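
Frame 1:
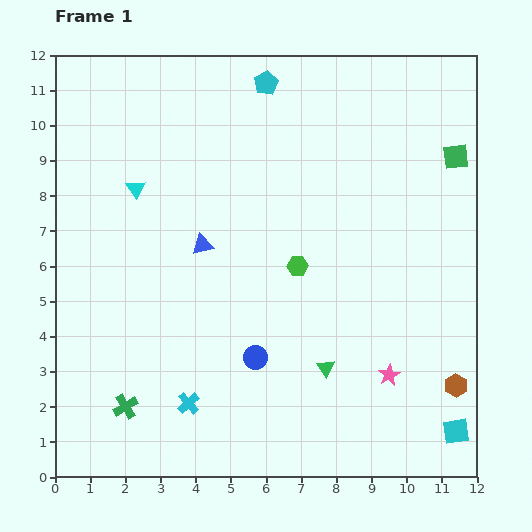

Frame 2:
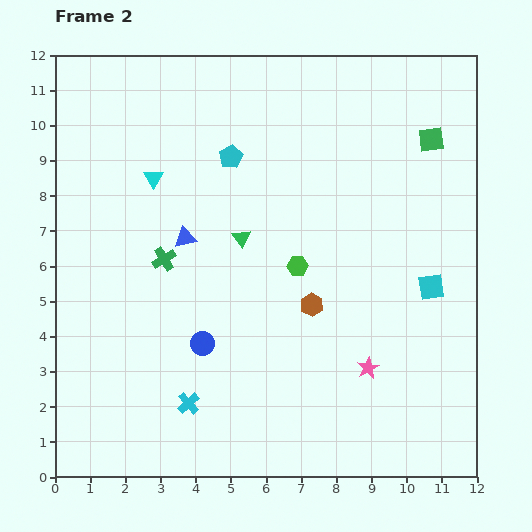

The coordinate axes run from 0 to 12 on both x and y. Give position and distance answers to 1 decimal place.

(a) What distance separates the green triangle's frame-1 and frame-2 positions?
4.4

The green triangle moved from (7.7, 3.1) to (5.3, 6.8), a distance of √(2.4² + 3.7²) ≈ 4.4.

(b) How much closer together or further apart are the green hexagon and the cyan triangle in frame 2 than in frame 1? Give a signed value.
-0.3

Distance in frame 1: 5.1. Distance in frame 2: 4.8.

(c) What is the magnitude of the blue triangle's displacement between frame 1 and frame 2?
0.5

The blue triangle moved from (4.2, 6.6) to (3.7, 6.8), a distance of √(0.5² + 0.2²) ≈ 0.5.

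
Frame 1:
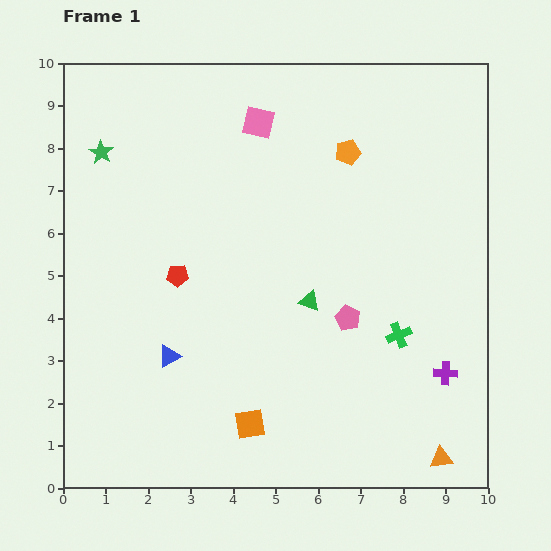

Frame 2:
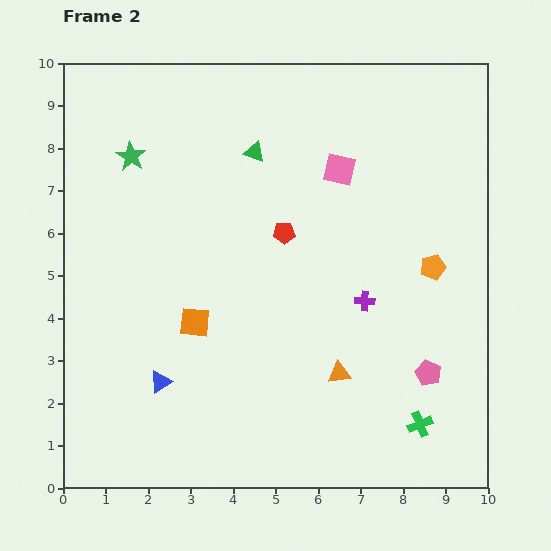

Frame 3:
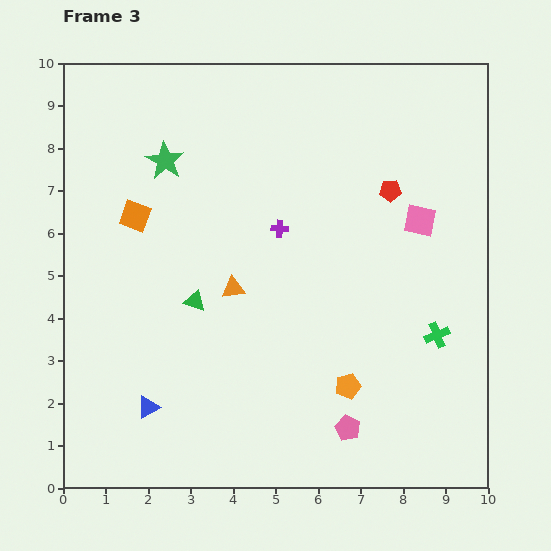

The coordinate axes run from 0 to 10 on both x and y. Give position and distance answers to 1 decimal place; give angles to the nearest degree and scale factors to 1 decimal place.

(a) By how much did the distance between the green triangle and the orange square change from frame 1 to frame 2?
+1.0

Distance in frame 1: 3.2. Distance in frame 2: 4.2.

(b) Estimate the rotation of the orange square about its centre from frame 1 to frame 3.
30° clockwise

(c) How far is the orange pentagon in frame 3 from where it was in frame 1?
5.5

The orange pentagon moved from (6.7, 7.9) to (6.7, 2.4), a distance of √(0.0² + 5.5²) ≈ 5.5.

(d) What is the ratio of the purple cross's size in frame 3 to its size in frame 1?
0.7×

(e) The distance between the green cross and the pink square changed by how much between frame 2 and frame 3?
-3.6

Distance in frame 2: 6.3. Distance in frame 3: 2.7.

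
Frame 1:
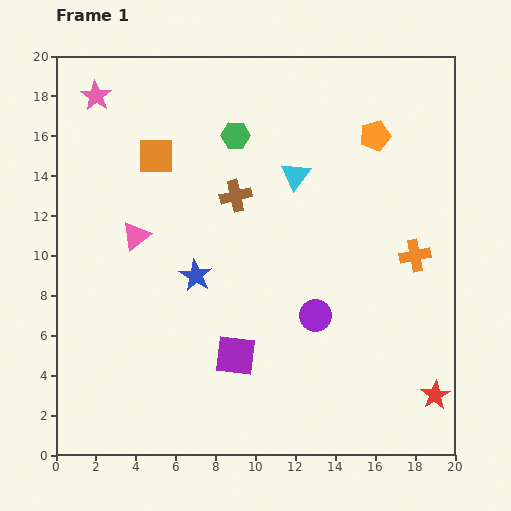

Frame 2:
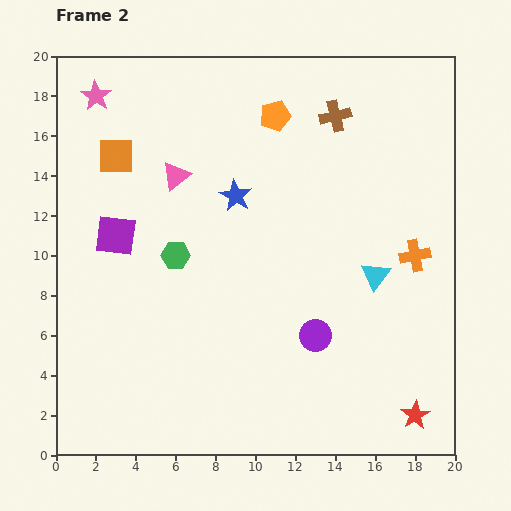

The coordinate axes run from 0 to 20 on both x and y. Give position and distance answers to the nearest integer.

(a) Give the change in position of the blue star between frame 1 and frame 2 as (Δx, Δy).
(2, 4)

The blue star was at (7, 9) in frame 1 and (9, 13) in frame 2.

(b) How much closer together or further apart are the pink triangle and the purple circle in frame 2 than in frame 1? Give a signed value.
+1

Distance in frame 1: 10. Distance in frame 2: 11.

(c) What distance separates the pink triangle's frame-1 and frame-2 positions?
4

The pink triangle moved from (4, 11) to (6, 14), a distance of √(2² + 3²) ≈ 4.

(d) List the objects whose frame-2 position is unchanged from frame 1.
the orange cross, the pink star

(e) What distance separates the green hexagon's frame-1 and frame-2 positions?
7

The green hexagon moved from (9, 16) to (6, 10), a distance of √(3² + 6²) ≈ 7.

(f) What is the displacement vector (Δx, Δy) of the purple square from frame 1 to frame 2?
(-6, 6)

The purple square was at (9, 5) in frame 1 and (3, 11) in frame 2.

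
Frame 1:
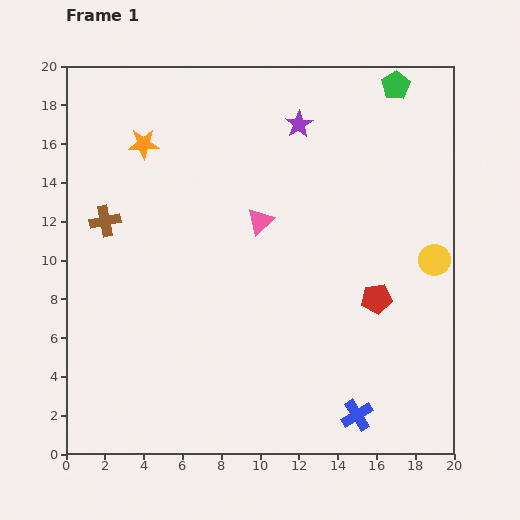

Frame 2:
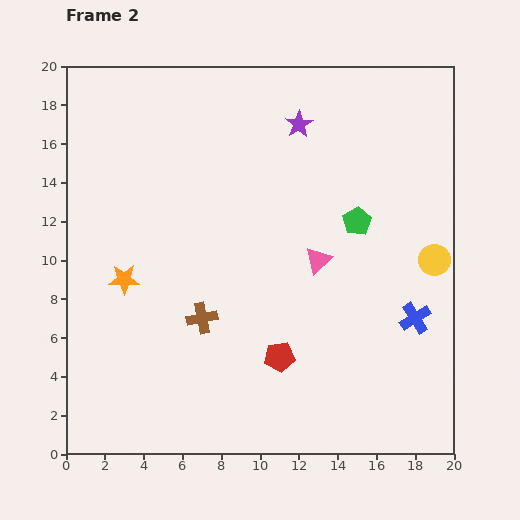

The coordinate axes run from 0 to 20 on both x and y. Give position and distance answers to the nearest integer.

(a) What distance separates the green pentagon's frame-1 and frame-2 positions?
7

The green pentagon moved from (17, 19) to (15, 12), a distance of √(2² + 7²) ≈ 7.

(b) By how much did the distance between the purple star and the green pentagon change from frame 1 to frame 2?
+1

Distance in frame 1: 5. Distance in frame 2: 6.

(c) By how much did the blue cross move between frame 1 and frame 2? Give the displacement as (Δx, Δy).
(3, 5)

The blue cross was at (15, 2) in frame 1 and (18, 7) in frame 2.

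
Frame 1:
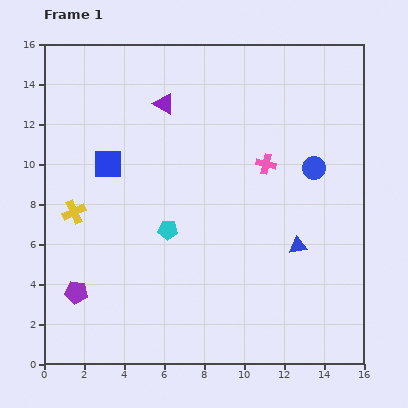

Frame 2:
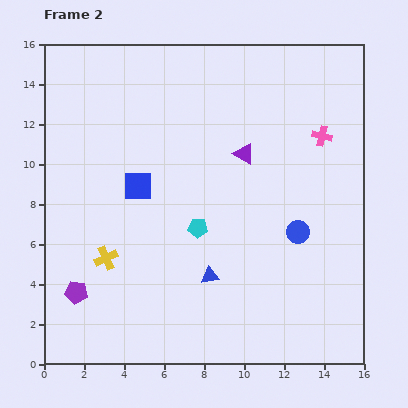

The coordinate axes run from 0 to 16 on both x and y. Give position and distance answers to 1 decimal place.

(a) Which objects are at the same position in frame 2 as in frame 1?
the purple pentagon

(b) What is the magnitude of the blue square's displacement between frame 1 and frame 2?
1.9

The blue square moved from (3.2, 10.0) to (4.7, 8.9), a distance of √(1.5² + 1.1²) ≈ 1.9.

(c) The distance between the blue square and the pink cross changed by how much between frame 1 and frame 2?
+1.6

Distance in frame 1: 7.9. Distance in frame 2: 9.5.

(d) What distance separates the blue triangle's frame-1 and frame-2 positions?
4.6

The blue triangle moved from (12.7, 5.9) to (8.3, 4.4), a distance of √(4.4² + 1.5²) ≈ 4.6.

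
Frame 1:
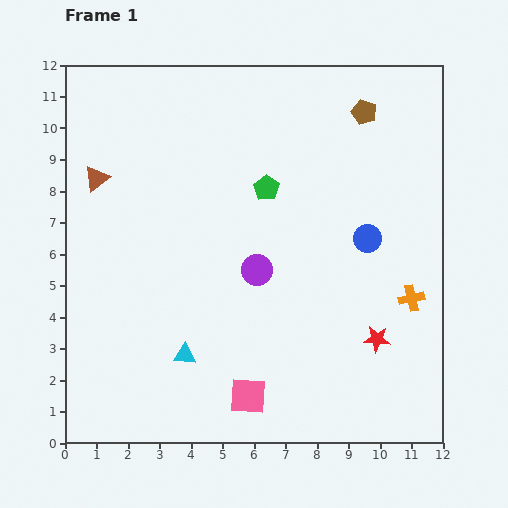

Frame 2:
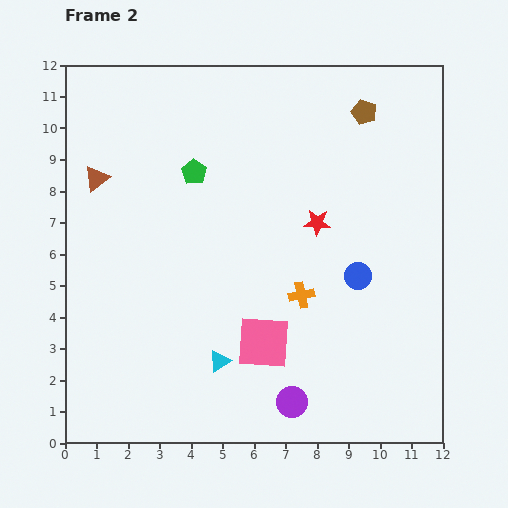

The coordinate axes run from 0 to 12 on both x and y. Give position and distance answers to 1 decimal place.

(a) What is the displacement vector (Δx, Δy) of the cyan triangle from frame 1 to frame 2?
(1.1, -0.2)

The cyan triangle was at (3.8, 2.8) in frame 1 and (4.9, 2.6) in frame 2.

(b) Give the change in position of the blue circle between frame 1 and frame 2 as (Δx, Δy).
(-0.3, -1.2)

The blue circle was at (9.6, 6.5) in frame 1 and (9.3, 5.3) in frame 2.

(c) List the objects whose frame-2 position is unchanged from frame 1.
the brown pentagon, the brown triangle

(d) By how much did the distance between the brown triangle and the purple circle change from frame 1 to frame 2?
+3.5

Distance in frame 1: 5.9. Distance in frame 2: 9.4.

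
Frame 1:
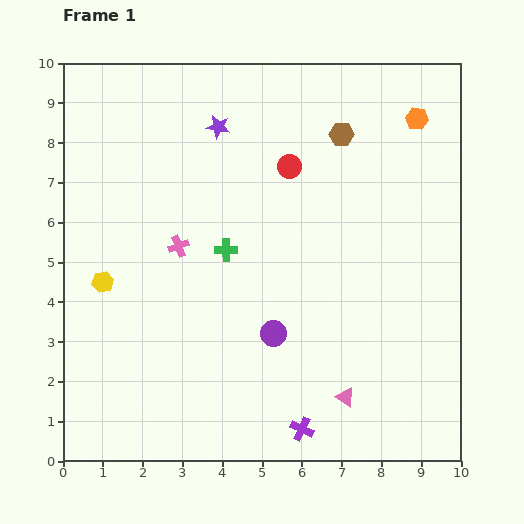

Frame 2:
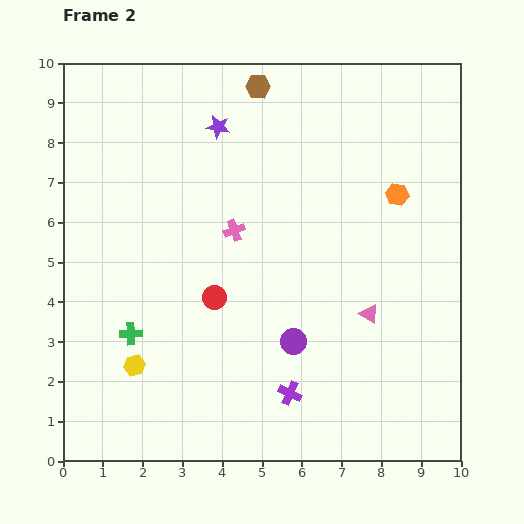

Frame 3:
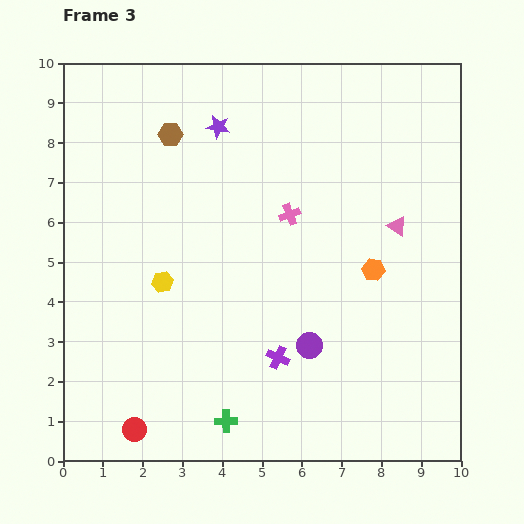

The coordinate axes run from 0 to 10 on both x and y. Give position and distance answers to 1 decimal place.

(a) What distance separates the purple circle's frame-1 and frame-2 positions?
0.5

The purple circle moved from (5.3, 3.2) to (5.8, 3.0), a distance of √(0.5² + 0.2²) ≈ 0.5.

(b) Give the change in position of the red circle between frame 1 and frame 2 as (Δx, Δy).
(-1.9, -3.3)

The red circle was at (5.7, 7.4) in frame 1 and (3.8, 4.1) in frame 2.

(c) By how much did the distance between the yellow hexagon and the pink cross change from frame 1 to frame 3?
+1.5

Distance in frame 1: 2.1. Distance in frame 3: 3.6.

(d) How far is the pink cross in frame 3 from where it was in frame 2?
1.5

The pink cross moved from (4.3, 5.8) to (5.7, 6.2), a distance of √(1.4² + 0.4²) ≈ 1.5.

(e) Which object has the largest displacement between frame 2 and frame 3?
the red circle

(moved 3.9; next 3.3)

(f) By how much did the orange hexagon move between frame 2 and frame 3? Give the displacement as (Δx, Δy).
(-0.6, -1.9)

The orange hexagon was at (8.4, 6.7) in frame 2 and (7.8, 4.8) in frame 3.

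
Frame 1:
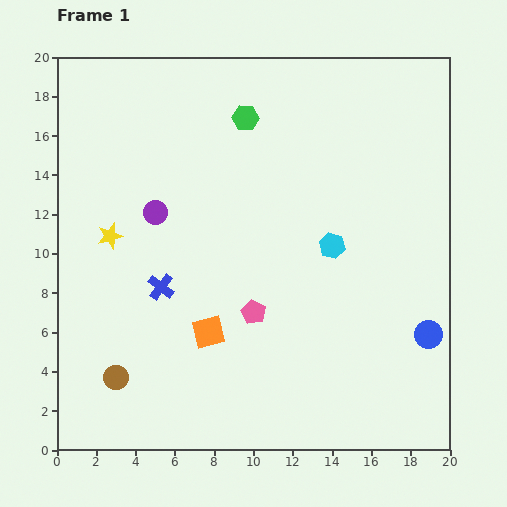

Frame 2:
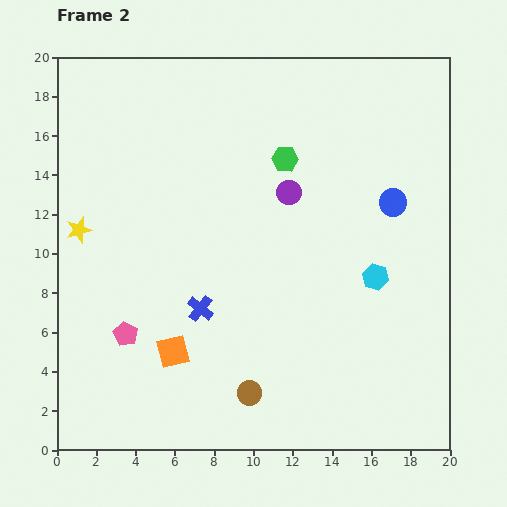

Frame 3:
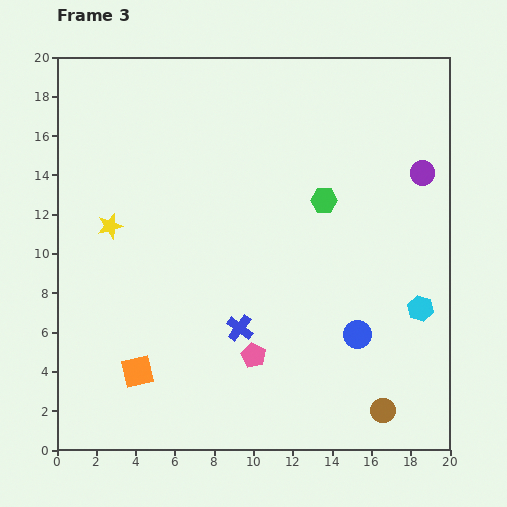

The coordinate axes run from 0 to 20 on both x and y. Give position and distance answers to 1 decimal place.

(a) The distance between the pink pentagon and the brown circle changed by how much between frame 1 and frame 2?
-0.7

Distance in frame 1: 7.7. Distance in frame 2: 7.0.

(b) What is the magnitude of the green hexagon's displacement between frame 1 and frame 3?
5.8

The green hexagon moved from (9.6, 16.9) to (13.6, 12.7), a distance of √(4.0² + 4.2²) ≈ 5.8.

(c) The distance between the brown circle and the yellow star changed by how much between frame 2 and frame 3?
+4.8

Distance in frame 2: 12.0. Distance in frame 3: 16.8.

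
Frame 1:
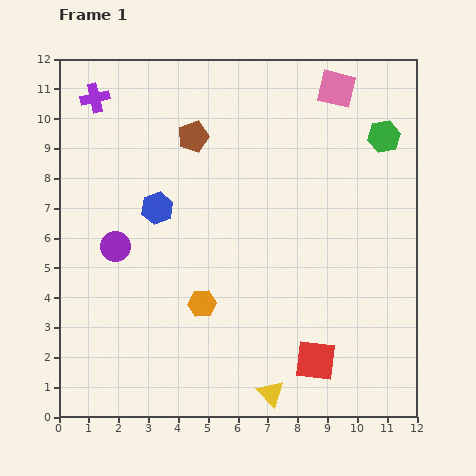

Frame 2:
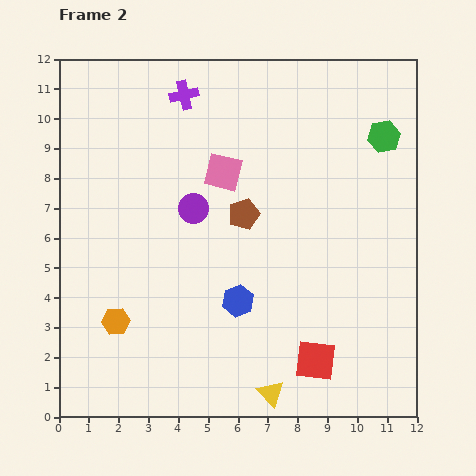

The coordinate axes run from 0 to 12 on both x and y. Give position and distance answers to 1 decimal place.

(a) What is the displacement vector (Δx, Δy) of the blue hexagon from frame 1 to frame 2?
(2.7, -3.1)

The blue hexagon was at (3.3, 7.0) in frame 1 and (6.0, 3.9) in frame 2.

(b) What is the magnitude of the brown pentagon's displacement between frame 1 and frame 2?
3.1

The brown pentagon moved from (4.5, 9.4) to (6.2, 6.8), a distance of √(1.7² + 2.6²) ≈ 3.1.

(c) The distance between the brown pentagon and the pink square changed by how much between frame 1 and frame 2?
-3.5

Distance in frame 1: 5.1. Distance in frame 2: 1.6.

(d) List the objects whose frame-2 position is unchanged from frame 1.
the yellow triangle, the green hexagon, the red square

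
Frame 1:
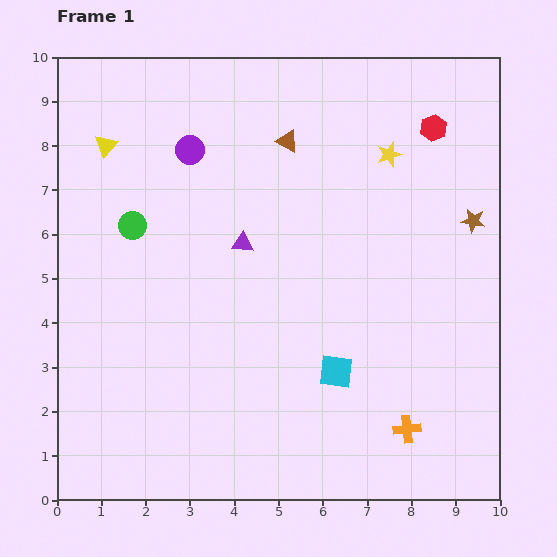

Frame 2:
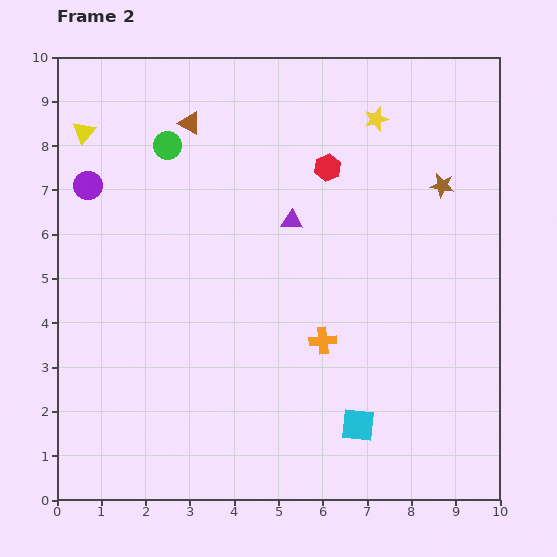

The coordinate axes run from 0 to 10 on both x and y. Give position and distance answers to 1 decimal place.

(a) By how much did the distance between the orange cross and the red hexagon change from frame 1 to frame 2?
-2.9

Distance in frame 1: 6.8. Distance in frame 2: 3.9.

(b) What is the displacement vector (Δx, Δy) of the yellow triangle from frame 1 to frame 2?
(-0.5, 0.3)

The yellow triangle was at (1.1, 8.0) in frame 1 and (0.6, 8.3) in frame 2.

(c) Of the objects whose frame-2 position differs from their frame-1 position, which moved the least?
the yellow triangle

(moved 0.6)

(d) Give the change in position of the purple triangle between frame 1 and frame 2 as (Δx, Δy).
(1.1, 0.5)

The purple triangle was at (4.2, 5.8) in frame 1 and (5.3, 6.3) in frame 2.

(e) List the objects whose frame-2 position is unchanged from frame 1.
none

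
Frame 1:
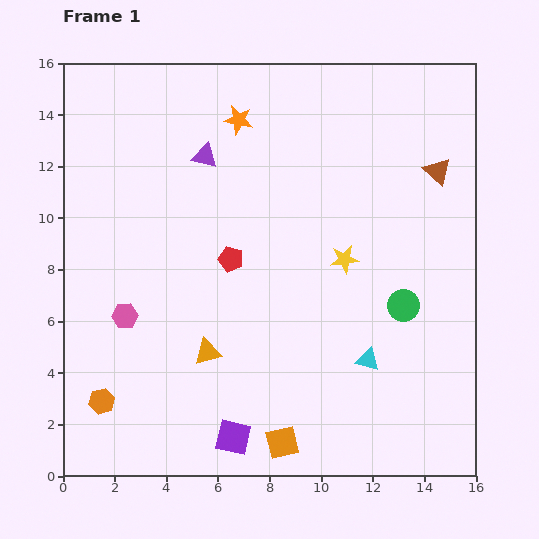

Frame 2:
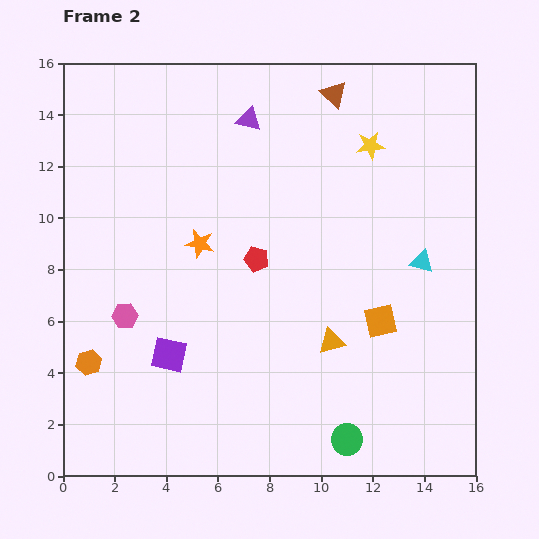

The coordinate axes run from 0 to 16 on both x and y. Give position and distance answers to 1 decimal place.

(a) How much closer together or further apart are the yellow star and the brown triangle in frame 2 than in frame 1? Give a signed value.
-2.6

Distance in frame 1: 5.0. Distance in frame 2: 2.4.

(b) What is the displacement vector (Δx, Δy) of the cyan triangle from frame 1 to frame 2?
(2.1, 3.8)

The cyan triangle was at (11.8, 4.5) in frame 1 and (13.9, 8.3) in frame 2.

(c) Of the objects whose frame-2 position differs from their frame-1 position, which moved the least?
the red pentagon

(moved 1.0)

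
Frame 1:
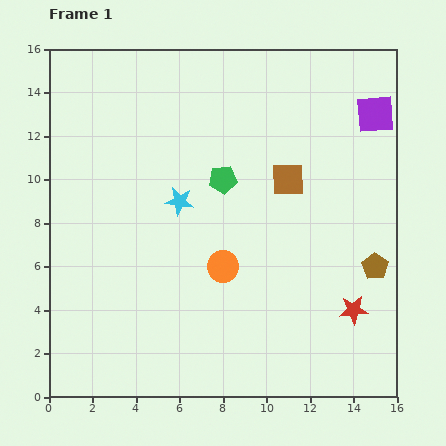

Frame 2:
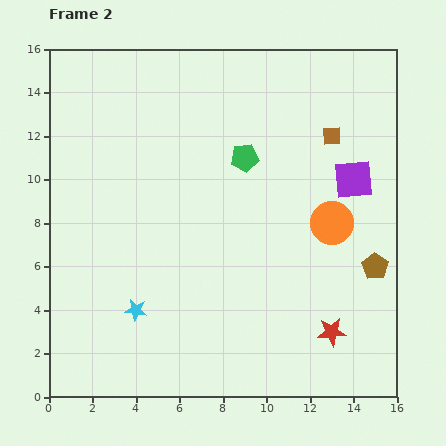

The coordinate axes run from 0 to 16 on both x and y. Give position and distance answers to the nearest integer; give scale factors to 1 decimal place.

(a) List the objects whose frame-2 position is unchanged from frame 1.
the brown pentagon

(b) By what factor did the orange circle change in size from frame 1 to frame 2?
1.4×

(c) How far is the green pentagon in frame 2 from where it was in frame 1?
1

The green pentagon moved from (8, 10) to (9, 11), a distance of √(1² + 1²) ≈ 1.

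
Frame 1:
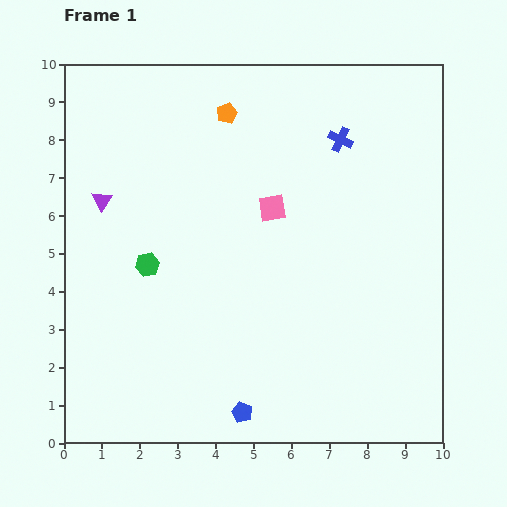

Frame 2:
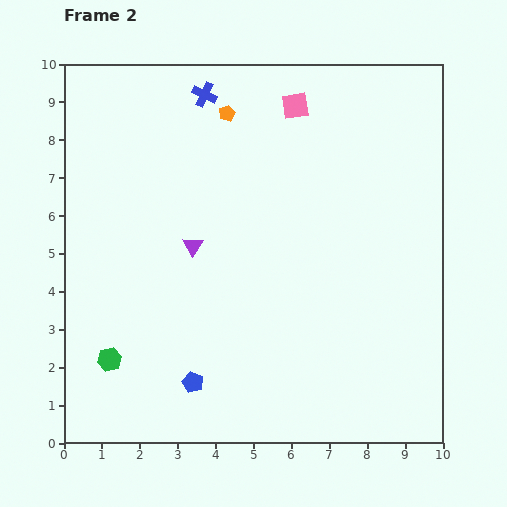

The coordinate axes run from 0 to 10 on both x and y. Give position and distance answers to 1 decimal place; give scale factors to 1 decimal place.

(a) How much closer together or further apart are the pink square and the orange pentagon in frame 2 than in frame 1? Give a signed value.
-1.0

Distance in frame 1: 2.8. Distance in frame 2: 1.8.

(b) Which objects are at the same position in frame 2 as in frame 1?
the orange pentagon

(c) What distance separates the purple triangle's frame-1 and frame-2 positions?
2.7

The purple triangle moved from (1.0, 6.4) to (3.4, 5.2), a distance of √(2.4² + 1.2²) ≈ 2.7.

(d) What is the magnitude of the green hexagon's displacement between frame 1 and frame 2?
2.7

The green hexagon moved from (2.2, 4.7) to (1.2, 2.2), a distance of √(1.0² + 2.5²) ≈ 2.7.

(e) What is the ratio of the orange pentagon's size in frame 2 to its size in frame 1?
0.8×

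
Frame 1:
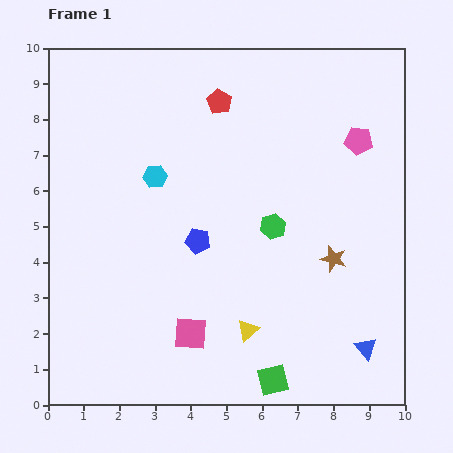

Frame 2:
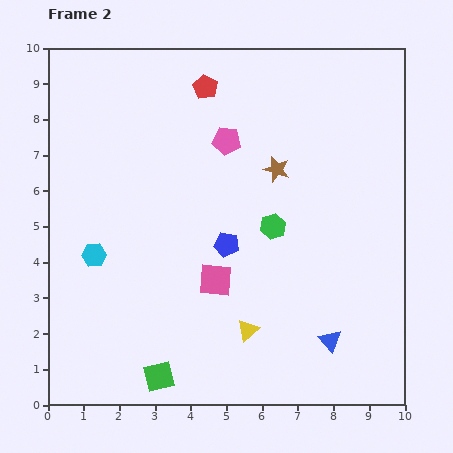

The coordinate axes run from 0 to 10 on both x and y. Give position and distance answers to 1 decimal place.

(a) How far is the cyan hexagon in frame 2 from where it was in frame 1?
2.8

The cyan hexagon moved from (3.0, 6.4) to (1.3, 4.2), a distance of √(1.7² + 2.2²) ≈ 2.8.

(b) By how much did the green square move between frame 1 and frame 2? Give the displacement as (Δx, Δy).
(-3.2, 0.1)

The green square was at (6.3, 0.7) in frame 1 and (3.1, 0.8) in frame 2.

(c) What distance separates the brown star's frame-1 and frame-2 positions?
3.0

The brown star moved from (8.0, 4.1) to (6.4, 6.6), a distance of √(1.6² + 2.5²) ≈ 3.0.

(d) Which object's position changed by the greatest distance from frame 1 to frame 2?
the pink pentagon

(moved 3.7; next 3.2)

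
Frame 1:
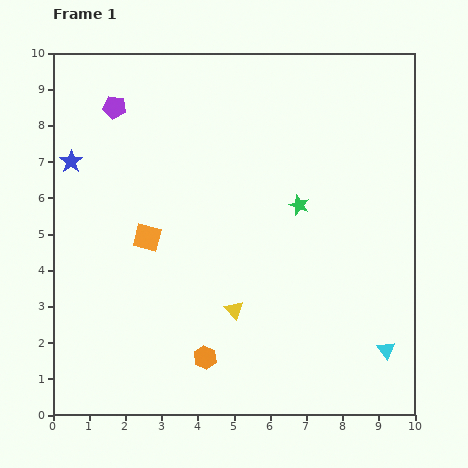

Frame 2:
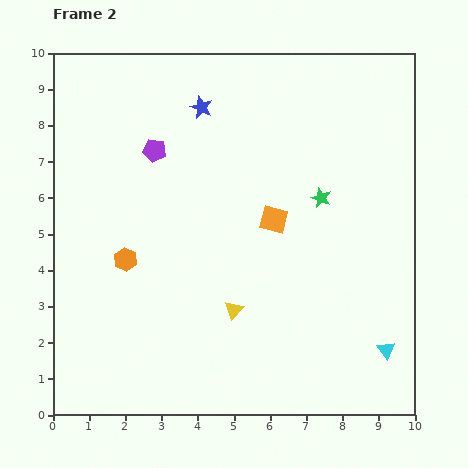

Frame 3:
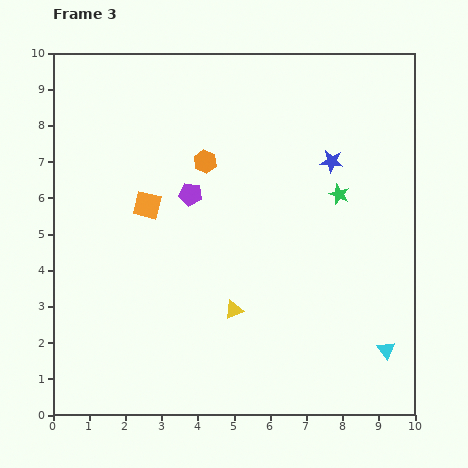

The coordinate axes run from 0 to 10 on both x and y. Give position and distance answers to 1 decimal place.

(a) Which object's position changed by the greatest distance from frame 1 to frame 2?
the blue star

(moved 3.9; next 3.5)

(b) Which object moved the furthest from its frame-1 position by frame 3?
the blue star

(moved 7.2; next 5.4)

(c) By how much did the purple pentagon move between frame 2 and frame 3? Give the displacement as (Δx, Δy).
(1.0, -1.2)

The purple pentagon was at (2.8, 7.3) in frame 2 and (3.8, 6.1) in frame 3.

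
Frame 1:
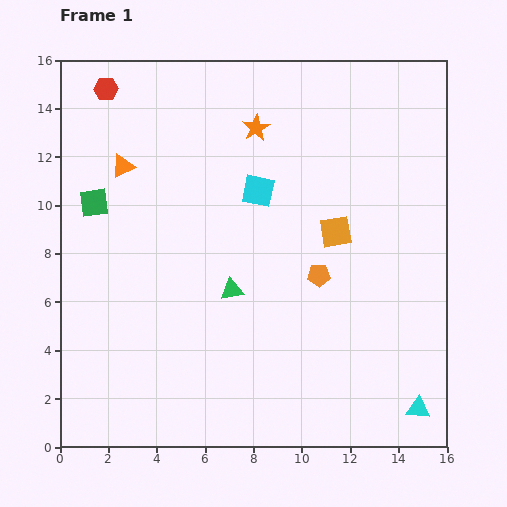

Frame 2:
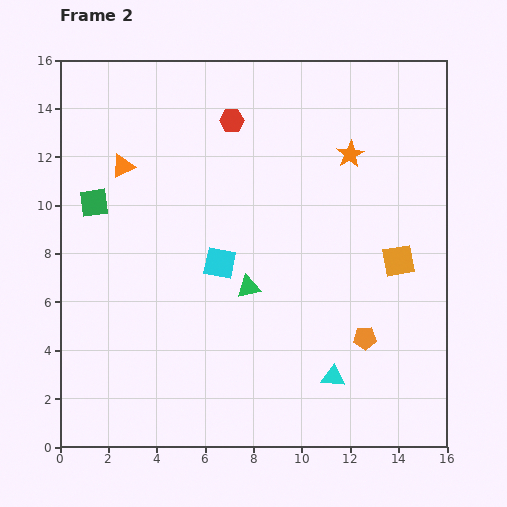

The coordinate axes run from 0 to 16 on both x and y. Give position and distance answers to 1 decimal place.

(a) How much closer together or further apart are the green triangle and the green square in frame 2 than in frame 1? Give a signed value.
+0.6

Distance in frame 1: 6.7. Distance in frame 2: 7.3.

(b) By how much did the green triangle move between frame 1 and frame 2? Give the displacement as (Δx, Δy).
(0.7, 0.1)

The green triangle was at (7.1, 6.5) in frame 1 and (7.8, 6.6) in frame 2.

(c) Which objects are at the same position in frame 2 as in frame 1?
the green square, the orange triangle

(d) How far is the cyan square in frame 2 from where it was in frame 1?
3.4

The cyan square moved from (8.2, 10.6) to (6.6, 7.6), a distance of √(1.6² + 3.0²) ≈ 3.4.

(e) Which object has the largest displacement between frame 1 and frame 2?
the red hexagon

(moved 5.4; next 4.1)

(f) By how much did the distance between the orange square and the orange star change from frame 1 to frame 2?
-0.6

Distance in frame 1: 5.4. Distance in frame 2: 4.8.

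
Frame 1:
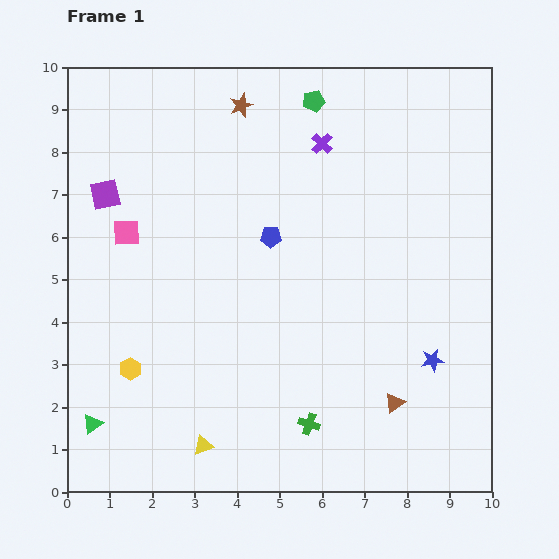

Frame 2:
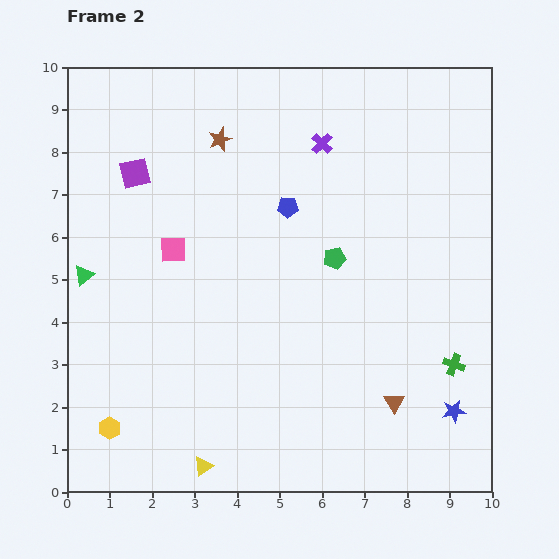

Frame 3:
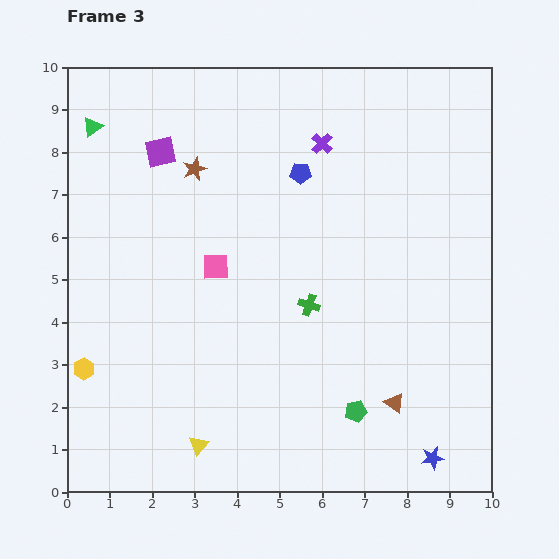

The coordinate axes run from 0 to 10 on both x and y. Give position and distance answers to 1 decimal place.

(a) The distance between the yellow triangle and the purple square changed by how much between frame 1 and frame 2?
+0.8

Distance in frame 1: 6.3. Distance in frame 2: 7.1.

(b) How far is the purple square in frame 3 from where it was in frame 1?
1.6

The purple square moved from (0.9, 7.0) to (2.2, 8.0), a distance of √(1.3² + 1.0²) ≈ 1.6.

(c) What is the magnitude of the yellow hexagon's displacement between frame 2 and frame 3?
1.5

The yellow hexagon moved from (1.0, 1.5) to (0.4, 2.9), a distance of √(0.6² + 1.4²) ≈ 1.5.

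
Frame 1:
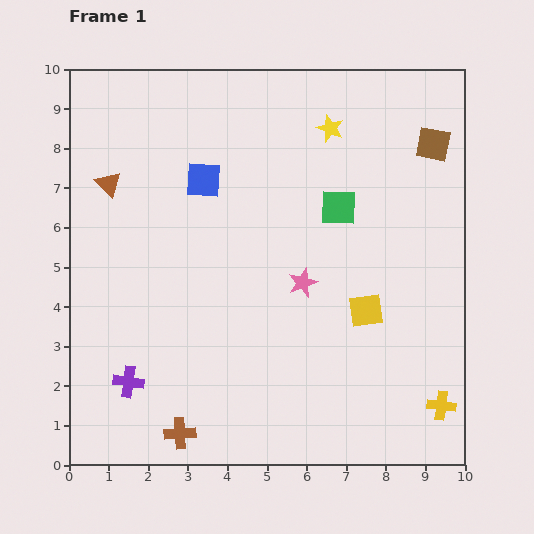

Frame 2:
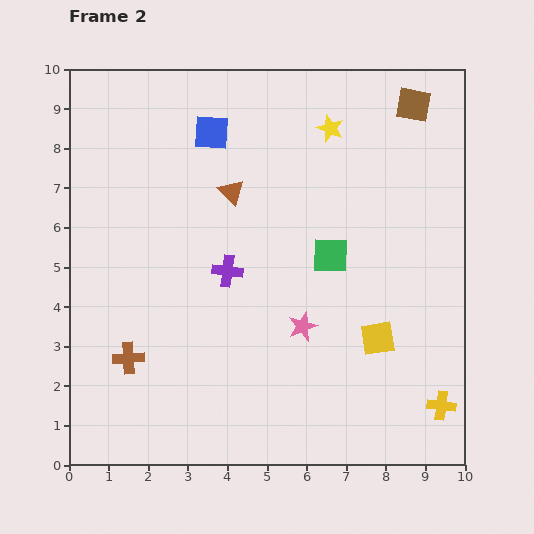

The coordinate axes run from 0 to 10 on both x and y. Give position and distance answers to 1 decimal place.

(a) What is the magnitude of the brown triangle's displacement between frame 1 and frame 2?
3.1

The brown triangle moved from (1.0, 7.1) to (4.1, 6.9), a distance of √(3.1² + 0.2²) ≈ 3.1.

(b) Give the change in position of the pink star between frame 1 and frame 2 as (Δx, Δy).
(0.0, -1.1)

The pink star was at (5.9, 4.6) in frame 1 and (5.9, 3.5) in frame 2.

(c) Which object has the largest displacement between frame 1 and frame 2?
the purple cross

(moved 3.8; next 3.1)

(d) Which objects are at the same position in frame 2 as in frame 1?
the yellow cross, the yellow star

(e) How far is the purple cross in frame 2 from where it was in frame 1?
3.8

The purple cross moved from (1.5, 2.1) to (4.0, 4.9), a distance of √(2.5² + 2.8²) ≈ 3.8.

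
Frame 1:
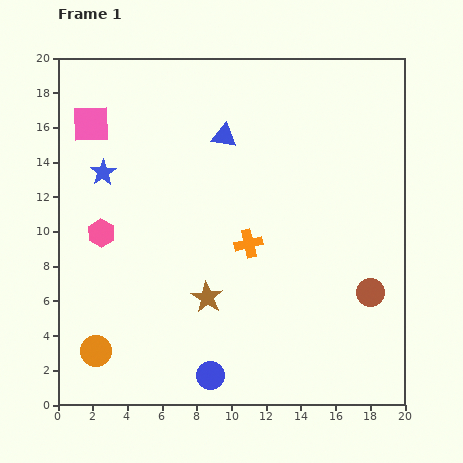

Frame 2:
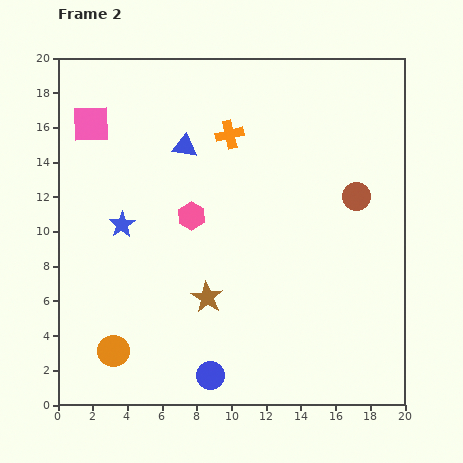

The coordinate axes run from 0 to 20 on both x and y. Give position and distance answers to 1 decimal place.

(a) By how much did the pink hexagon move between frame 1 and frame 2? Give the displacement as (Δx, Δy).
(5.2, 1.0)

The pink hexagon was at (2.5, 9.9) in frame 1 and (7.7, 10.9) in frame 2.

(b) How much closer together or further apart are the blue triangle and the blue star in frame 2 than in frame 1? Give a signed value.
-1.5

Distance in frame 1: 7.3. Distance in frame 2: 5.8.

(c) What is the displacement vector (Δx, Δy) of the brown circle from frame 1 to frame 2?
(-0.8, 5.5)

The brown circle was at (18.0, 6.5) in frame 1 and (17.2, 12.0) in frame 2.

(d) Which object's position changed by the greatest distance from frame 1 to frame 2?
the orange cross

(moved 6.4; next 5.6)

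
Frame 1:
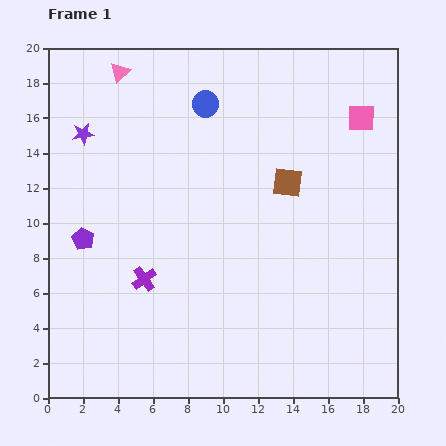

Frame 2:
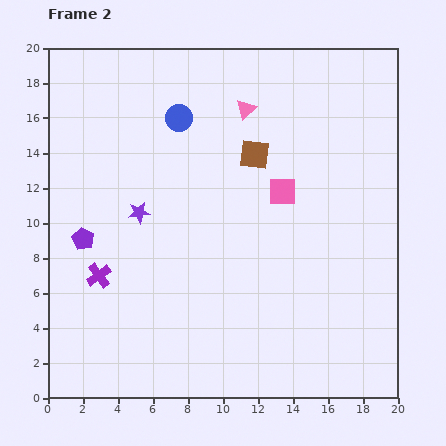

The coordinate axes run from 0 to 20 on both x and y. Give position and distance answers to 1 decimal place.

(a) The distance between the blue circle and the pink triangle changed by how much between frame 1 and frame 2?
-1.4

Distance in frame 1: 5.2. Distance in frame 2: 3.8.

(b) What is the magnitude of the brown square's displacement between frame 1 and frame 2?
2.5

The brown square moved from (13.7, 12.3) to (11.8, 13.9), a distance of √(1.9² + 1.6²) ≈ 2.5.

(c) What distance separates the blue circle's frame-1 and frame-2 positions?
1.7

The blue circle moved from (9.0, 16.8) to (7.5, 16.0), a distance of √(1.5² + 0.8²) ≈ 1.7.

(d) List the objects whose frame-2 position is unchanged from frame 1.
the purple pentagon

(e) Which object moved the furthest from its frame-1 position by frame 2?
the pink triangle

(moved 7.5; next 6.2)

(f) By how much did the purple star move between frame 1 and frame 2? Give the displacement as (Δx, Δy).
(3.2, -4.5)

The purple star was at (2.0, 15.1) in frame 1 and (5.2, 10.6) in frame 2.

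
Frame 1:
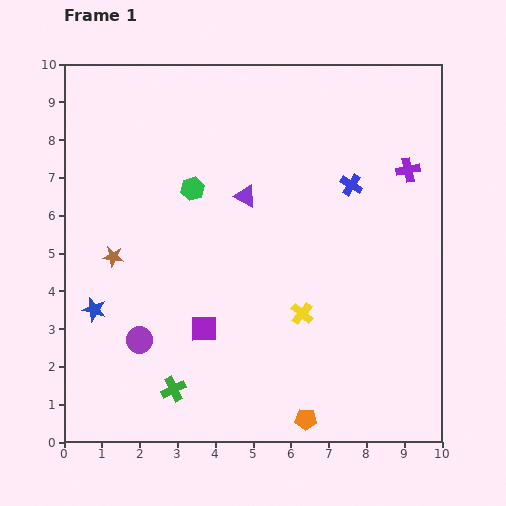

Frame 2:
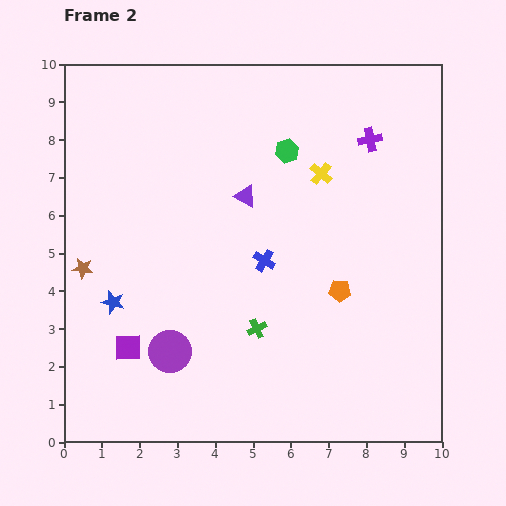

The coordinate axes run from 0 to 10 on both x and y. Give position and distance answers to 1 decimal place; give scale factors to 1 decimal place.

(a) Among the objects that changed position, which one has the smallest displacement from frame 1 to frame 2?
the blue star

(moved 0.5)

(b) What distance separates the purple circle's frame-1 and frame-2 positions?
0.9

The purple circle moved from (2.0, 2.7) to (2.8, 2.4), a distance of √(0.8² + 0.3²) ≈ 0.9.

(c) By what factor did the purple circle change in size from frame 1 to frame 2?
1.6×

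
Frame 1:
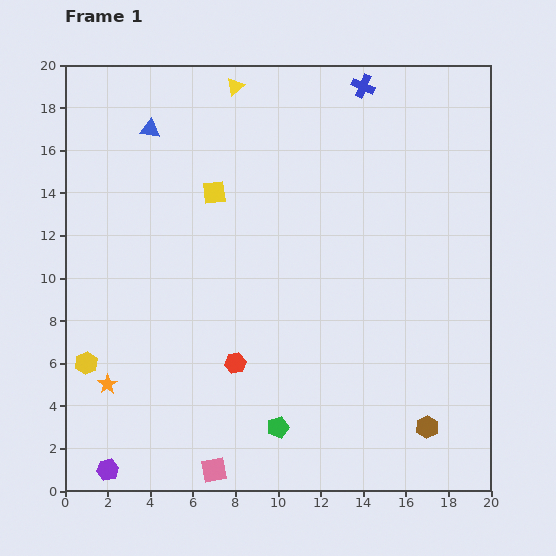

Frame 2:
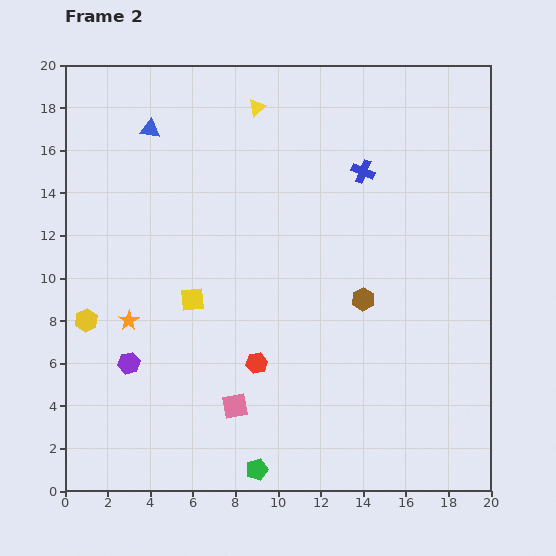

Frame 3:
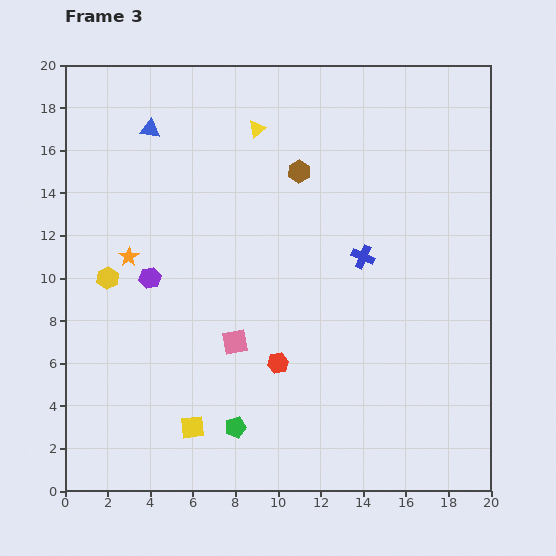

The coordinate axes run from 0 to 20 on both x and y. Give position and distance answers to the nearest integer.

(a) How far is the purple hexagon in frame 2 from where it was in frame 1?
5

The purple hexagon moved from (2, 1) to (3, 6), a distance of √(1² + 5²) ≈ 5.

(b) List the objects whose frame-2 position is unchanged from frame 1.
the blue triangle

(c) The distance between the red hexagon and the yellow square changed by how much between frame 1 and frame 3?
-3

Distance in frame 1: 8. Distance in frame 3: 5.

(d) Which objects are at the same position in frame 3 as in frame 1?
the blue triangle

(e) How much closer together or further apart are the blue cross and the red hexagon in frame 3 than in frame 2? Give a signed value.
-4

Distance in frame 2: 10. Distance in frame 3: 6.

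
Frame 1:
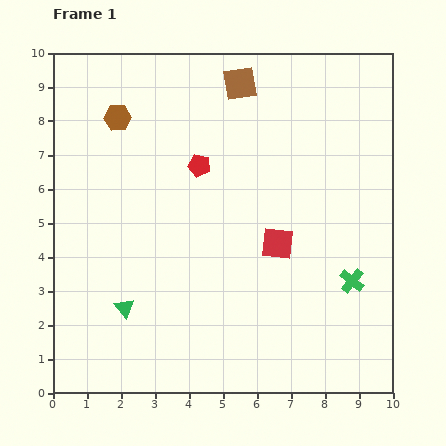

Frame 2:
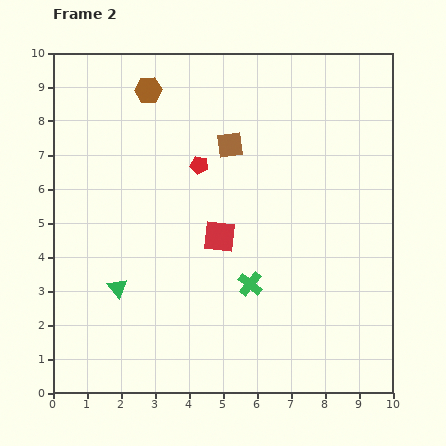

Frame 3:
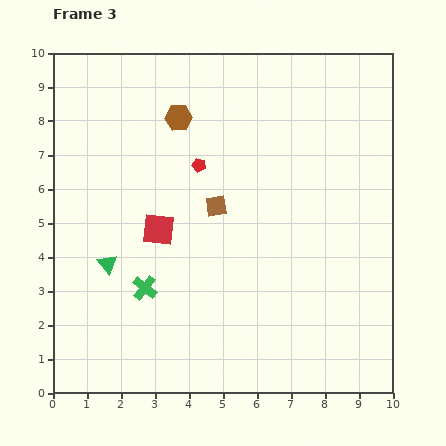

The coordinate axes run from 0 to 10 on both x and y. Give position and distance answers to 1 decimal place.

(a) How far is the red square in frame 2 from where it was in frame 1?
1.7

The red square moved from (6.6, 4.4) to (4.9, 4.6), a distance of √(1.7² + 0.2²) ≈ 1.7.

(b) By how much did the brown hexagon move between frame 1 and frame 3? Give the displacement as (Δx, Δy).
(1.8, 0.0)

The brown hexagon was at (1.9, 8.1) in frame 1 and (3.7, 8.1) in frame 3.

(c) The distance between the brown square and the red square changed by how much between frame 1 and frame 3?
-3.0

Distance in frame 1: 4.8. Distance in frame 3: 1.8.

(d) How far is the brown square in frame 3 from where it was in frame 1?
3.7

The brown square moved from (5.5, 9.1) to (4.8, 5.5), a distance of √(0.7² + 3.6²) ≈ 3.7.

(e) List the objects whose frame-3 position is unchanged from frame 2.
the red pentagon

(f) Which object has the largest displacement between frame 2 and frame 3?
the green cross

(moved 3.1; next 1.8)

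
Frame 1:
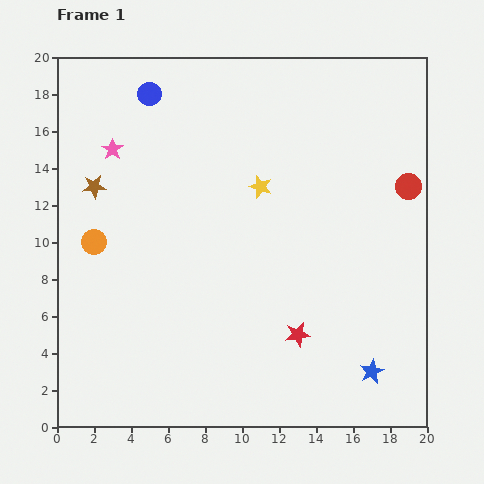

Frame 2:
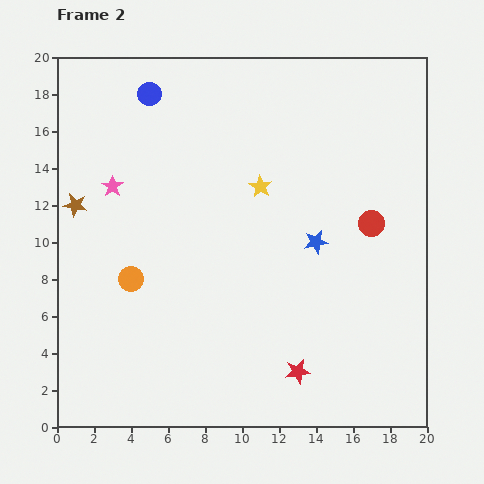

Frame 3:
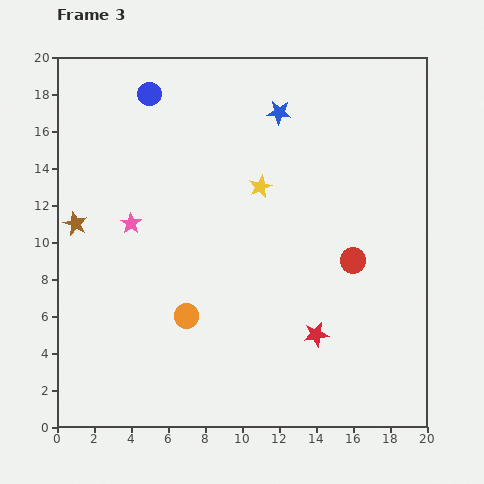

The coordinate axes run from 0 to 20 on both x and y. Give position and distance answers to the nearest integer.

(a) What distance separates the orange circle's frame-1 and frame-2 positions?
3

The orange circle moved from (2, 10) to (4, 8), a distance of √(2² + 2²) ≈ 3.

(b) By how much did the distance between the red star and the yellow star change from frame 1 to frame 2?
+2

Distance in frame 1: 8. Distance in frame 2: 10.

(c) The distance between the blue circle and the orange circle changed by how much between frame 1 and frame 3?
+3

Distance in frame 1: 9. Distance in frame 3: 12.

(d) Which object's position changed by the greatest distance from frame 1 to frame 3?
the blue star

(moved 15; next 6)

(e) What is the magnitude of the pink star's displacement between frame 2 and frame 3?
2

The pink star moved from (3, 13) to (4, 11), a distance of √(1² + 2²) ≈ 2.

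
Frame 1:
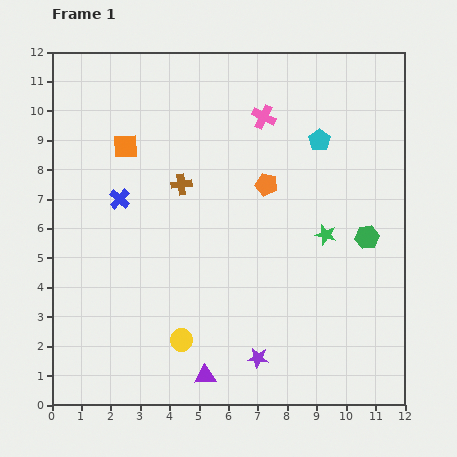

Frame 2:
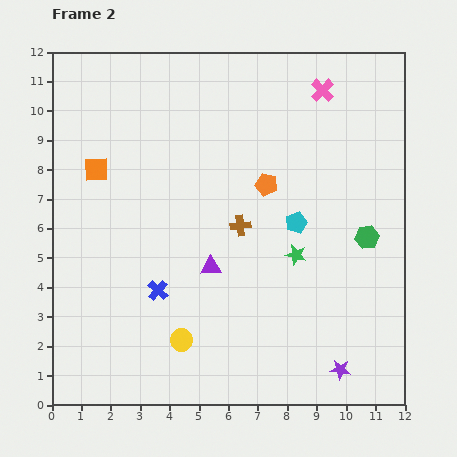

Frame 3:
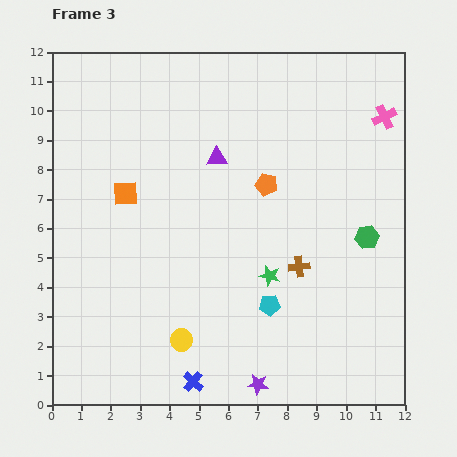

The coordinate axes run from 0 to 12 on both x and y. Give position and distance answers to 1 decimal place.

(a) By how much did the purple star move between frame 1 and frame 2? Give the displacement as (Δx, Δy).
(2.8, -0.4)

The purple star was at (7.0, 1.6) in frame 1 and (9.8, 1.2) in frame 2.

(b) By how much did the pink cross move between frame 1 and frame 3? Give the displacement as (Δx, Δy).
(4.1, 0.0)

The pink cross was at (7.2, 9.8) in frame 1 and (11.3, 9.8) in frame 3.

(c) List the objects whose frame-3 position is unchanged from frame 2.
the green hexagon, the yellow circle, the orange pentagon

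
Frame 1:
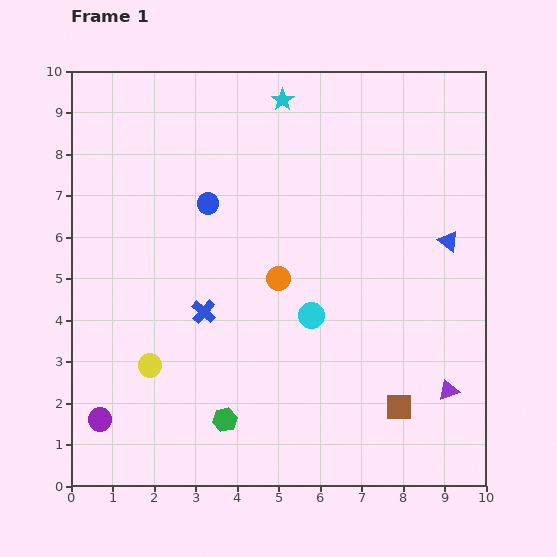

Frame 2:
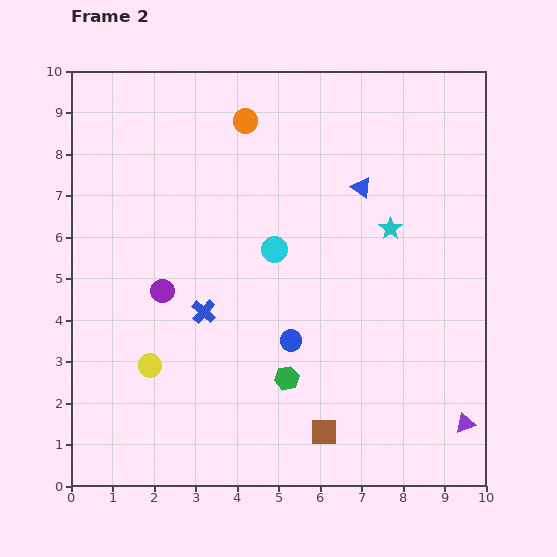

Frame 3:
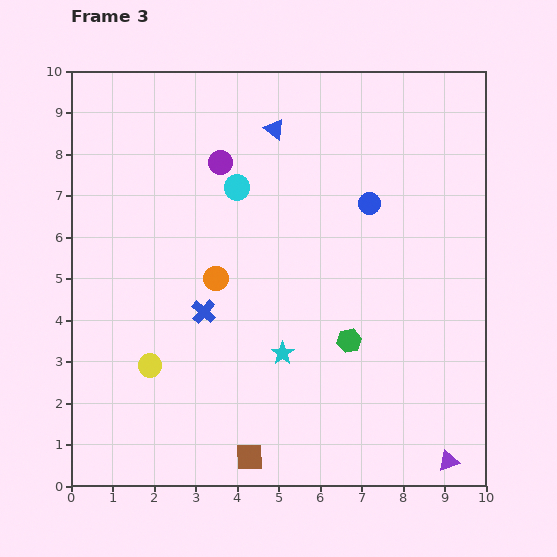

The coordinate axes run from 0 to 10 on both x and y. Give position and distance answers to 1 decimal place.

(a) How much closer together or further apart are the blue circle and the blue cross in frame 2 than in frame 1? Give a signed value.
-0.4

Distance in frame 1: 2.6. Distance in frame 2: 2.2.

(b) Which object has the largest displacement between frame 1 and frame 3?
the purple circle

(moved 6.8; next 6.1)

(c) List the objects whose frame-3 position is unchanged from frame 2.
the blue cross, the yellow circle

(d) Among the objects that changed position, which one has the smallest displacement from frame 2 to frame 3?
the purple triangle

(moved 1.0)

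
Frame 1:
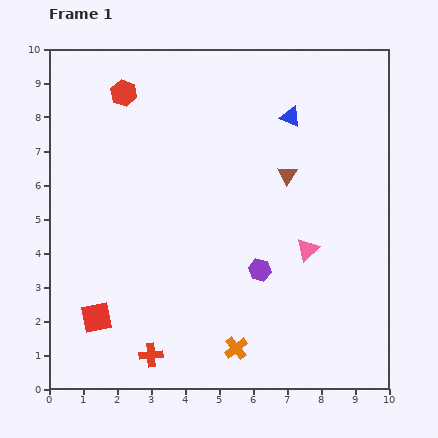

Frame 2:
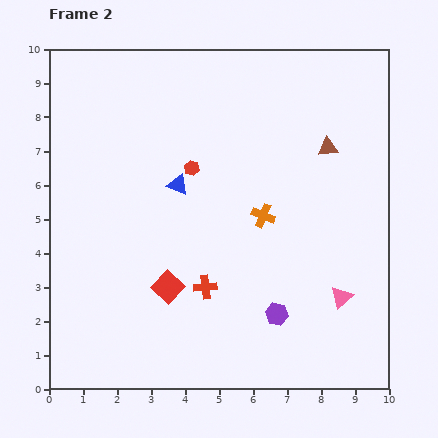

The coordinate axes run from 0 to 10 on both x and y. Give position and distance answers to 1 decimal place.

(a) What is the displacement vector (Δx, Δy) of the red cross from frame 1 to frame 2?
(1.6, 2.0)

The red cross was at (3.0, 1.0) in frame 1 and (4.6, 3.0) in frame 2.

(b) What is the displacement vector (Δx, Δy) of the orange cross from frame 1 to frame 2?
(0.8, 3.9)

The orange cross was at (5.5, 1.2) in frame 1 and (6.3, 5.1) in frame 2.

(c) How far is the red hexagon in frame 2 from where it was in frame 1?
3.0

The red hexagon moved from (2.2, 8.7) to (4.2, 6.5), a distance of √(2.0² + 2.2²) ≈ 3.0.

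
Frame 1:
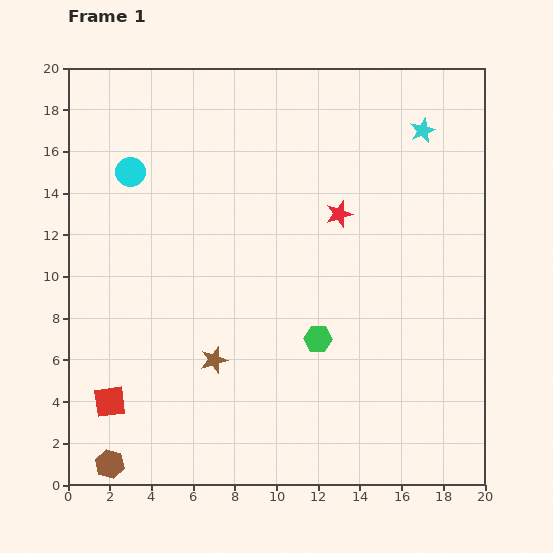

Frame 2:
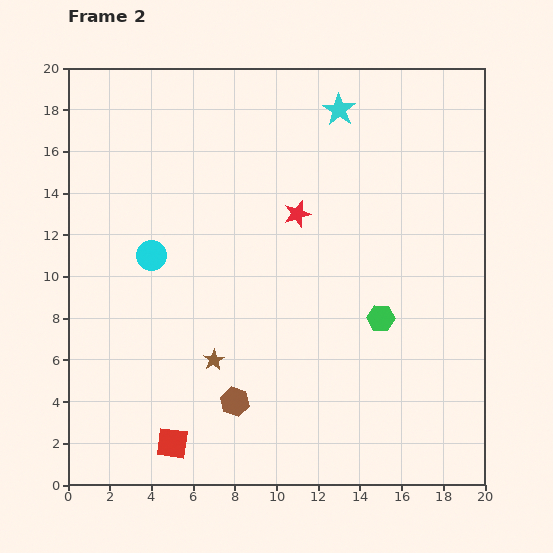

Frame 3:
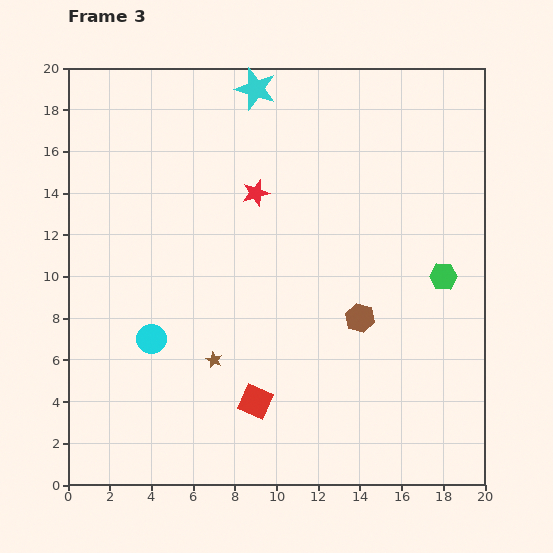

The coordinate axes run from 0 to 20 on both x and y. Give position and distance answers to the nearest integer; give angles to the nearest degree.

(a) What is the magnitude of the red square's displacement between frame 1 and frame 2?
4

The red square moved from (2, 4) to (5, 2), a distance of √(3² + 2²) ≈ 4.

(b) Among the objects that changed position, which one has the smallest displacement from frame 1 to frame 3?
the red star

(moved 4)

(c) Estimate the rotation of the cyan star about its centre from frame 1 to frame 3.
30° counter-clockwise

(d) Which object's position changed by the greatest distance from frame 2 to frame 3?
the brown hexagon

(moved 7; next 4)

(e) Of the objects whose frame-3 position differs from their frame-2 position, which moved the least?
the red star

(moved 2)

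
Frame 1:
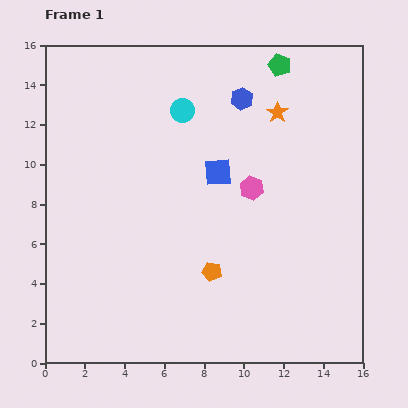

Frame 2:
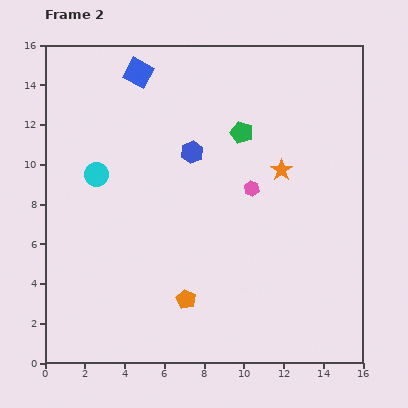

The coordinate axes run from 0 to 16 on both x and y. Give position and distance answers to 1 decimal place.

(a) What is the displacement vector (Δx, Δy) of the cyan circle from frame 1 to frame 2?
(-4.3, -3.2)

The cyan circle was at (6.9, 12.7) in frame 1 and (2.6, 9.5) in frame 2.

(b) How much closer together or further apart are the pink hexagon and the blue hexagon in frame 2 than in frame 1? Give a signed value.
-1.0

Distance in frame 1: 4.5. Distance in frame 2: 3.5.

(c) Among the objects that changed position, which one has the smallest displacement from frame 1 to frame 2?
the orange pentagon

(moved 1.9)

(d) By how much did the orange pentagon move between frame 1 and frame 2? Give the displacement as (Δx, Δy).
(-1.3, -1.4)

The orange pentagon was at (8.4, 4.6) in frame 1 and (7.1, 3.2) in frame 2.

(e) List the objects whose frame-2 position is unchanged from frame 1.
the pink hexagon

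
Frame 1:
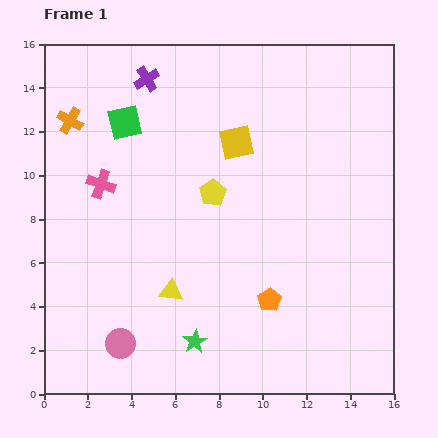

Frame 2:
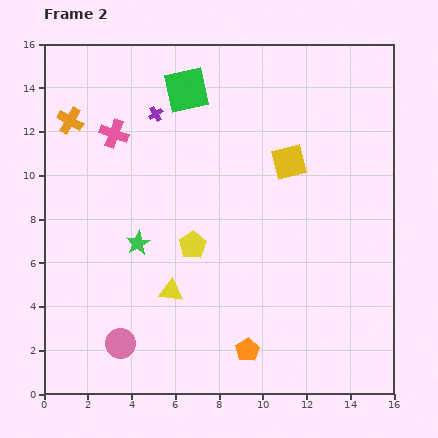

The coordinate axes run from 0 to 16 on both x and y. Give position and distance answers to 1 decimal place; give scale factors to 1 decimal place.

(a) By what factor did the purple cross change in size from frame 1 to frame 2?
0.6×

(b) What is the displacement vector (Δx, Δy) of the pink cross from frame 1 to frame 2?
(0.6, 2.3)

The pink cross was at (2.6, 9.6) in frame 1 and (3.2, 11.9) in frame 2.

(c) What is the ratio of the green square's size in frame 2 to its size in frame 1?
1.3×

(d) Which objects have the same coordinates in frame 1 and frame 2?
the orange cross, the yellow triangle, the pink circle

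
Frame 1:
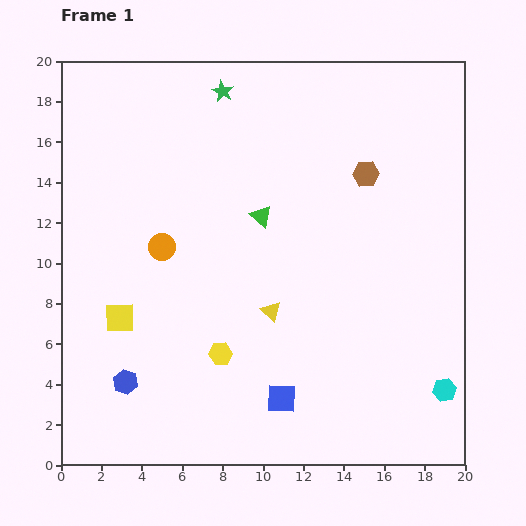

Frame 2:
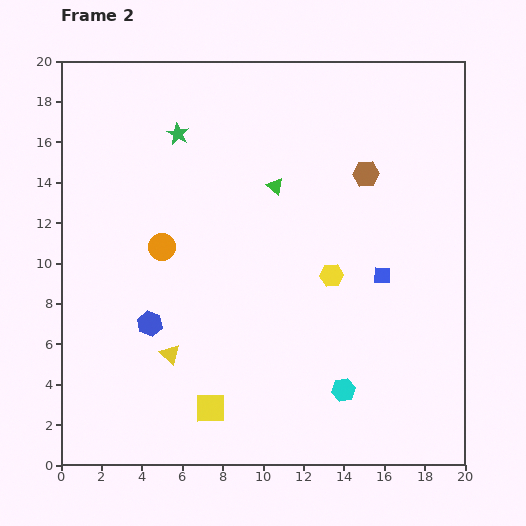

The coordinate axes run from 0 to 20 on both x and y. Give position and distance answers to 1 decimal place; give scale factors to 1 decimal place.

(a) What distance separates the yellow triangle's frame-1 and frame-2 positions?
5.4

The yellow triangle moved from (10.4, 7.6) to (5.4, 5.5), a distance of √(5.0² + 2.1²) ≈ 5.4.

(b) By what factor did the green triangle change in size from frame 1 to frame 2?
0.8×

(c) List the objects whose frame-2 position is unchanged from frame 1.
the orange circle, the brown hexagon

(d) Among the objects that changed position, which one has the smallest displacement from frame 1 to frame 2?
the green triangle

(moved 1.7)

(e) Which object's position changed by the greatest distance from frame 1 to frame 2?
the blue square

(moved 7.9; next 6.7)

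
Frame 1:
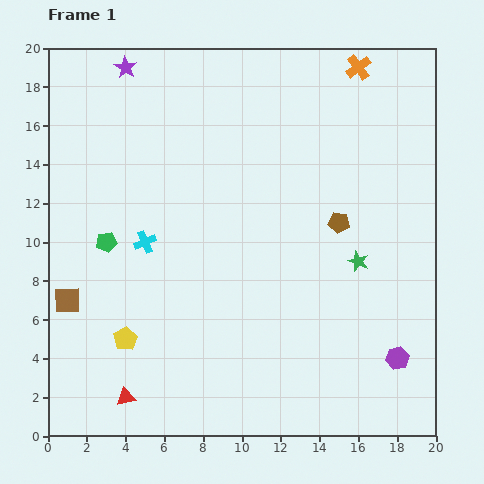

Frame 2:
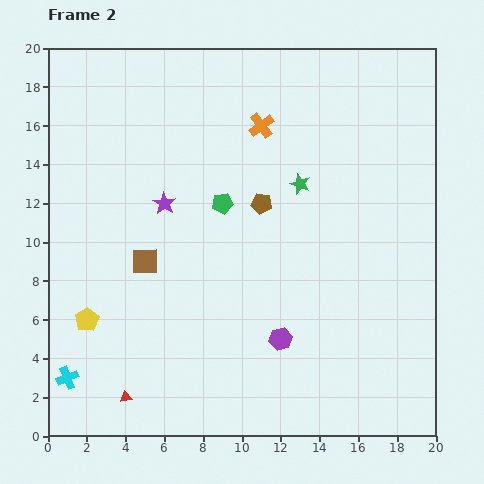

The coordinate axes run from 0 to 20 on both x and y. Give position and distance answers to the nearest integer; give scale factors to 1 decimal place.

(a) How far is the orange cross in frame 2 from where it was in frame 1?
6

The orange cross moved from (16, 19) to (11, 16), a distance of √(5² + 3²) ≈ 6.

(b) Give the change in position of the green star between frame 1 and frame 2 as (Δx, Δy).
(-3, 4)

The green star was at (16, 9) in frame 1 and (13, 13) in frame 2.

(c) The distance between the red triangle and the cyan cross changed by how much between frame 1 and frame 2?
-5

Distance in frame 1: 8. Distance in frame 2: 3.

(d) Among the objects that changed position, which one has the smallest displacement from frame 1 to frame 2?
the yellow pentagon

(moved 2)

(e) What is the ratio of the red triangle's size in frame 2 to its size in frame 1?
0.6×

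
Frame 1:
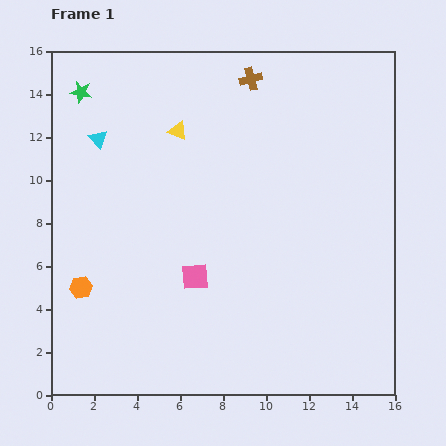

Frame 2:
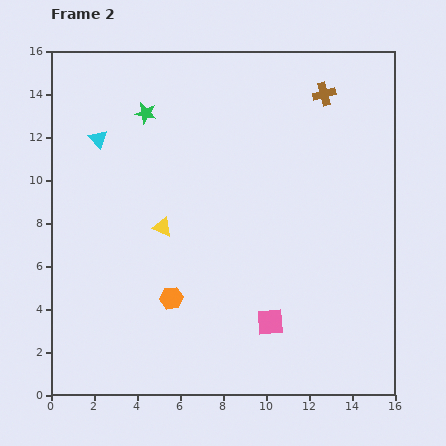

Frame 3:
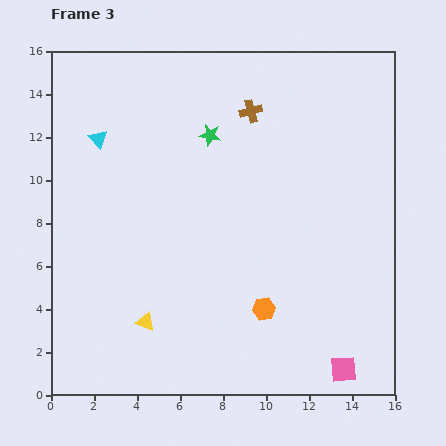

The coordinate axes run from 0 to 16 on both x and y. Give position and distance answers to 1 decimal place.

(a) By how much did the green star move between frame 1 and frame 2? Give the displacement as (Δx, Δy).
(3.0, -1.0)

The green star was at (1.4, 14.1) in frame 1 and (4.4, 13.1) in frame 2.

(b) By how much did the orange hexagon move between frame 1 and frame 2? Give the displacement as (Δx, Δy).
(4.2, -0.5)

The orange hexagon was at (1.4, 5.0) in frame 1 and (5.6, 4.5) in frame 2.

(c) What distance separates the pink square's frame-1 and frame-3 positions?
8.1

The pink square moved from (6.7, 5.5) to (13.6, 1.2), a distance of √(6.9² + 4.3²) ≈ 8.1.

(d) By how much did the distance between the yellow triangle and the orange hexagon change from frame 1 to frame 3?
-3.1

Distance in frame 1: 8.6. Distance in frame 3: 5.5.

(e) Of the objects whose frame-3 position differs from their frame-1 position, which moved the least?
the brown cross

(moved 1.5)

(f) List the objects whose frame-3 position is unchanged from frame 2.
the cyan triangle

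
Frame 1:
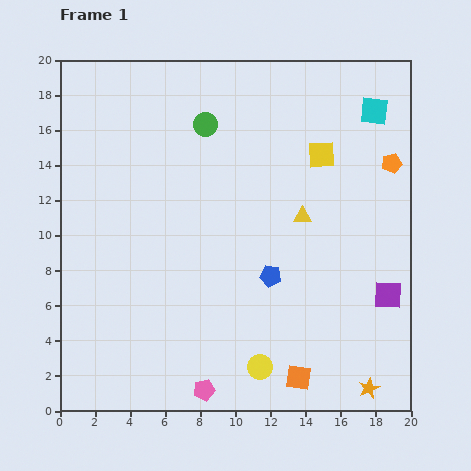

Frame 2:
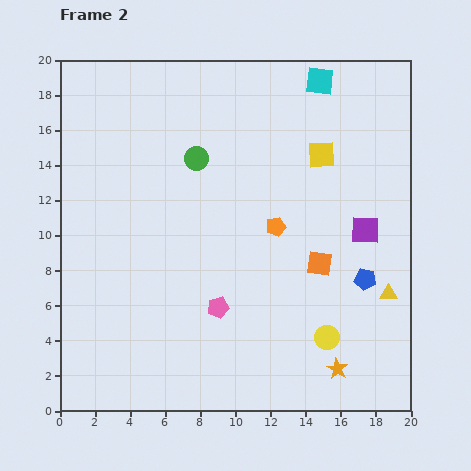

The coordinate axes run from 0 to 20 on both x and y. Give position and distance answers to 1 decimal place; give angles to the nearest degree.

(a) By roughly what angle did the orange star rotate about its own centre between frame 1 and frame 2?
18° counter-clockwise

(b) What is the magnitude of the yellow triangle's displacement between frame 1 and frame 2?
6.6

The yellow triangle moved from (13.8, 11.1) to (18.7, 6.7), a distance of √(4.9² + 4.4²) ≈ 6.6.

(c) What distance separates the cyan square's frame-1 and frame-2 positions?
3.5

The cyan square moved from (17.9, 17.1) to (14.8, 18.8), a distance of √(3.1² + 1.7²) ≈ 3.5.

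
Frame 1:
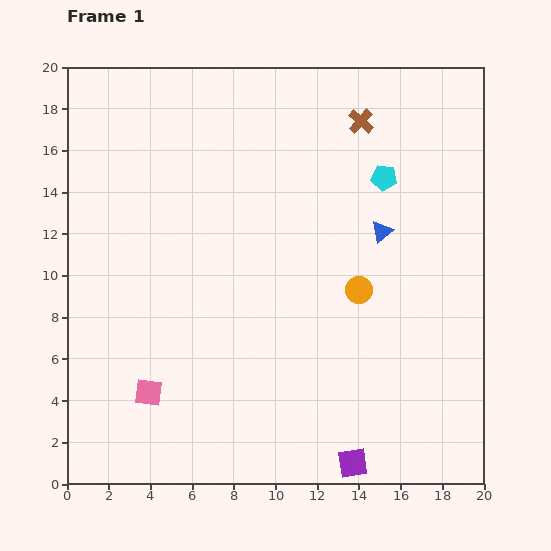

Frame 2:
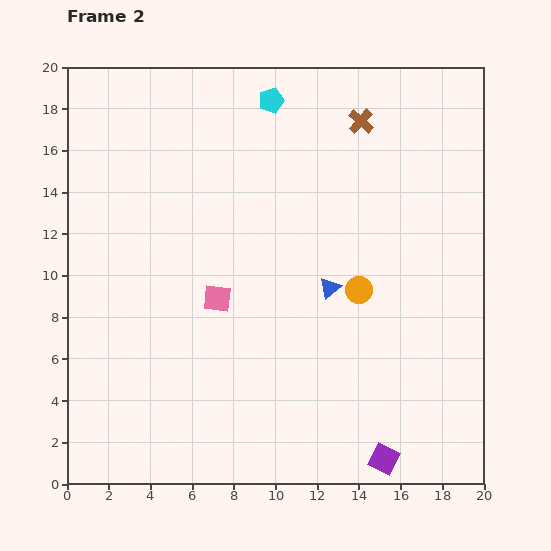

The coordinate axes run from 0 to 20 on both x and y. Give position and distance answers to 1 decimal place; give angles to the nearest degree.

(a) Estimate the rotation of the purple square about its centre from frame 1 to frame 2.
35° clockwise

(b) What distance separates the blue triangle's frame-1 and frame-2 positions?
3.7

The blue triangle moved from (15.1, 12.1) to (12.6, 9.4), a distance of √(2.5² + 2.7²) ≈ 3.7.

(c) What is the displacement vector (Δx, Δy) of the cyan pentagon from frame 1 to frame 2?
(-5.4, 3.7)

The cyan pentagon was at (15.2, 14.7) in frame 1 and (9.8, 18.4) in frame 2.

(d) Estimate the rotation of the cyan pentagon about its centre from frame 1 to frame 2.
24° counter-clockwise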